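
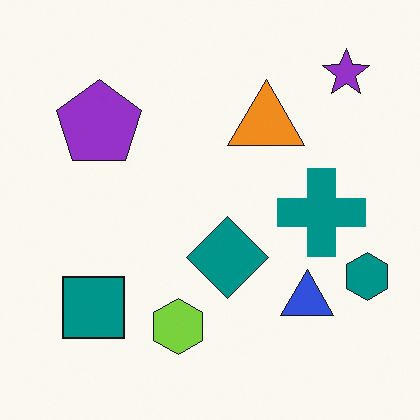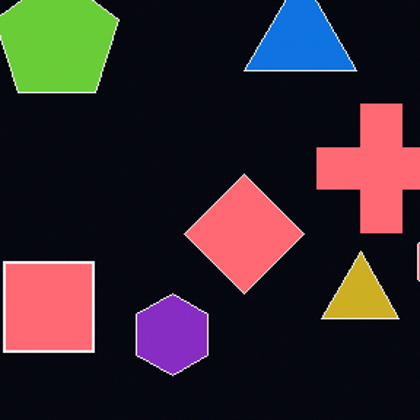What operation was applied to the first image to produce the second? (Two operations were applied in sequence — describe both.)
The transformation is: color-inverted (negative), then cropped to a modestly smaller region and rescaled.

The light background has become dark and every shape's color is its complement — a photographic negative. The visible shapes are larger and the field of view is narrower; shapes near the original edges may be partly or wholly outside the frame — a crop-and-rescale.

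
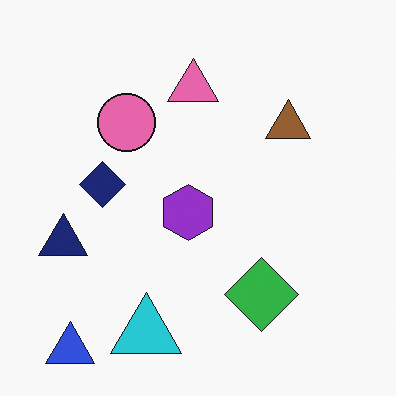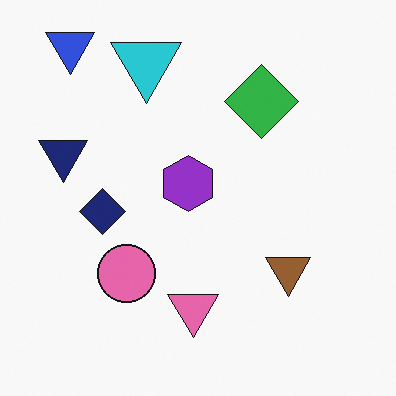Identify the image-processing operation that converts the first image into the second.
The transformation is: flipped vertically (top ↔ bottom).

The blue triangle is in the bottom-left of the first image and the top-left of the second — shapes on opposite sides of the horizontal midline have swapped in a mirror flip.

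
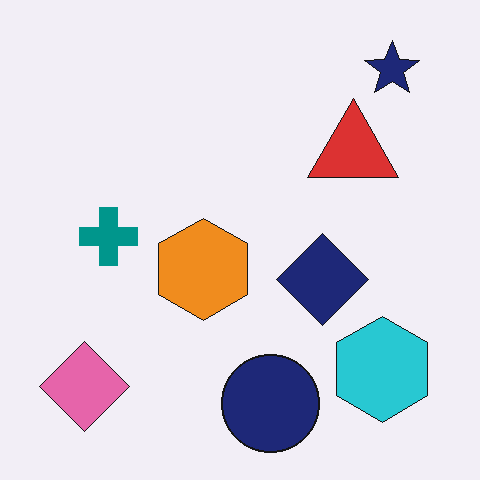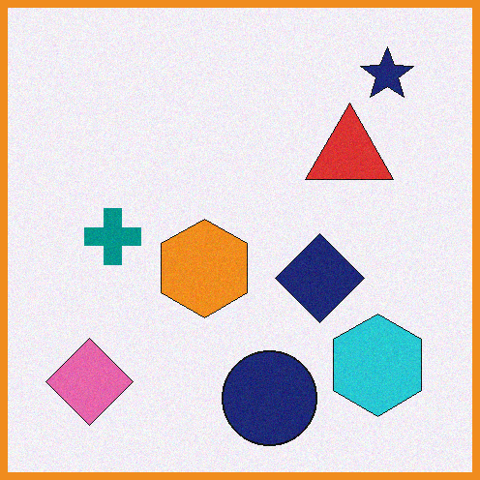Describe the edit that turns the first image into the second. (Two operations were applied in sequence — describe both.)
It was degraded with subtle gaussian noise, then framed with a orange border.

Random speckle covers the whole image, including the flat background. A solid orange frame runs around the edge of the second image, with the content slightly shrunk inside it.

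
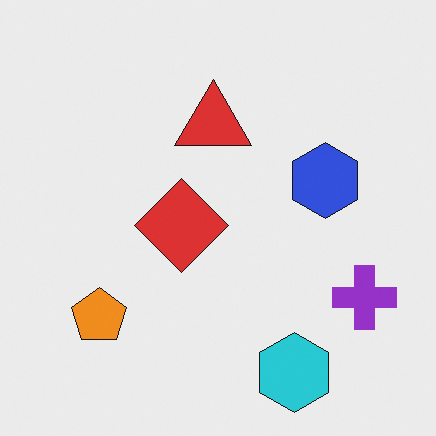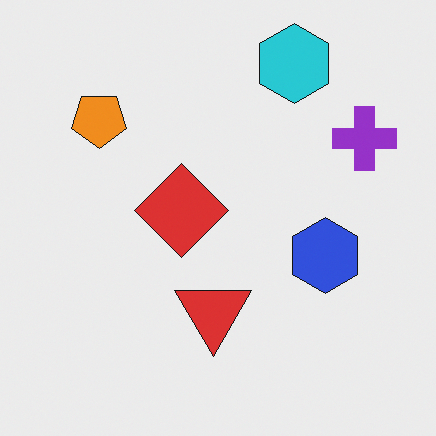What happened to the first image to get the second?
The image was flipped vertically (top ↔ bottom).

The cyan hexagon is in the bottom-right of the first image and the top-right of the second — shapes on opposite sides of the horizontal midline have swapped in a mirror flip.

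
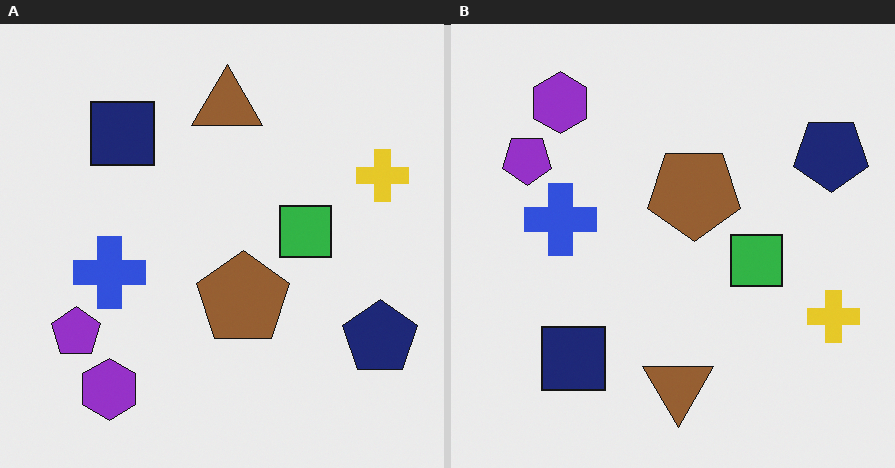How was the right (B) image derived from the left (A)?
It was flipped vertically (top ↔ bottom).

The purple hexagon is in the bottom-left of the left (A) image and the top-left of the right (B) — shapes on opposite sides of the horizontal midline have swapped in a mirror flip.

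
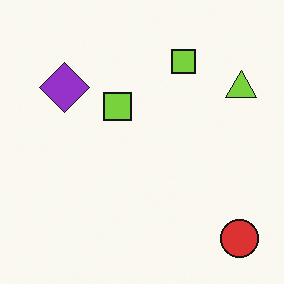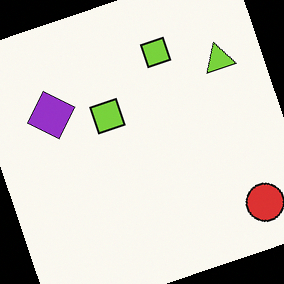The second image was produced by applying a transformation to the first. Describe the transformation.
This is the original image rotated counter-clockwise by a clearly visible amount.

Every shape is tilted by the same angle and the image corners show triangular fill wedges — a whole-image rotation by a non-right angle.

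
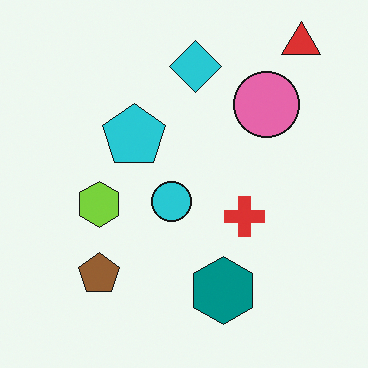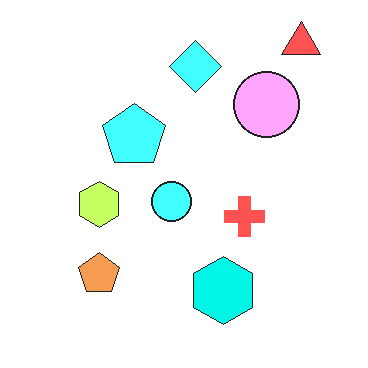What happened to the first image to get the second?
Noticeably brightened.

Every pixel — background and shapes alike — is uniformly brightened.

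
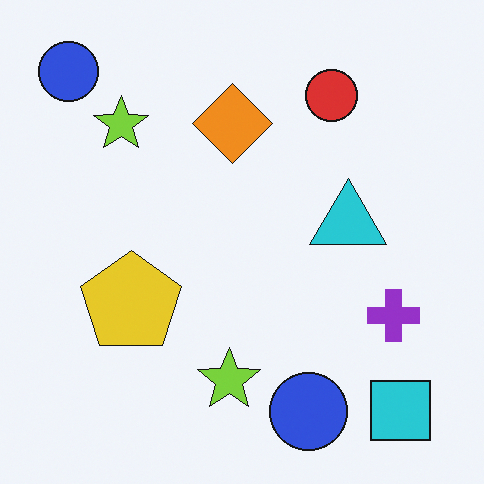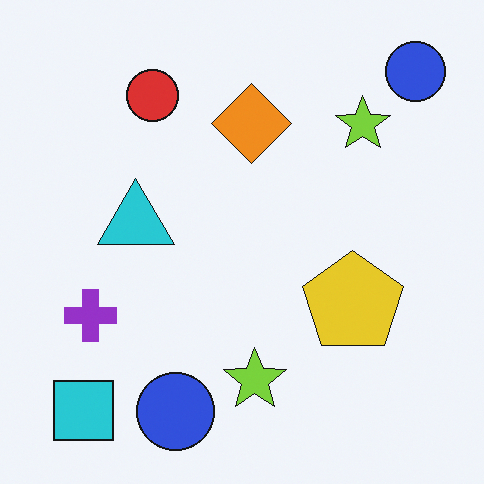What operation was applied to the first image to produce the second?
The second image is the first flipped horizontally (left ↔ right).

The cyan square is in the bottom-right of the first image and the bottom-left of the second — shapes on opposite sides of the vertical midline have swapped in a mirror flip.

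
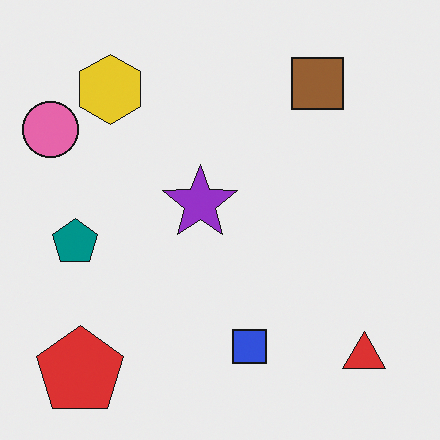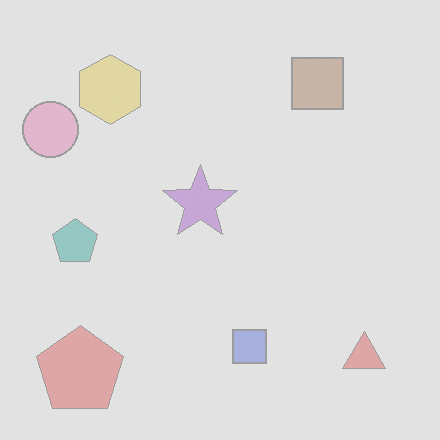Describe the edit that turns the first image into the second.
The image was washed out (contrast reduced).

Tones are pushed toward mid-grey across the whole image — a global contrast change.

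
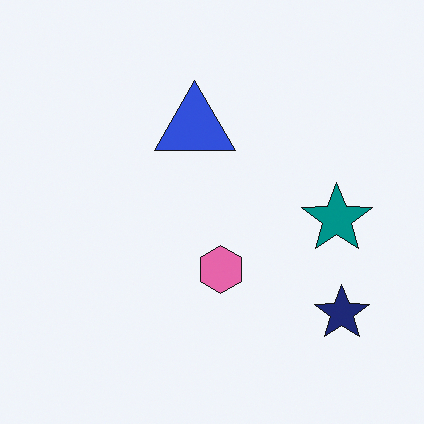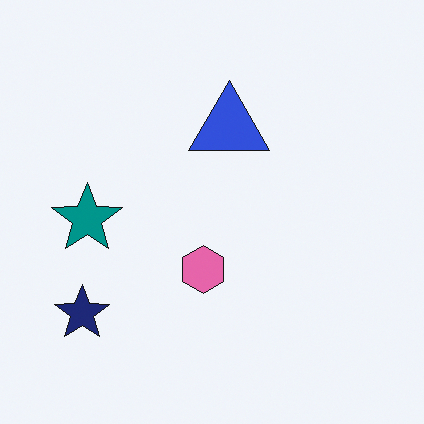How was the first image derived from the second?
This is the original image flipped horizontally (left ↔ right).

The navy star is in the bottom-left of the second image and the bottom-right of the first — shapes on opposite sides of the vertical midline have swapped in a mirror flip.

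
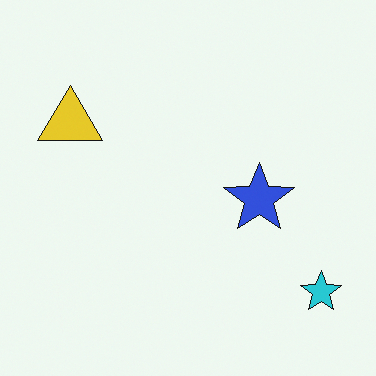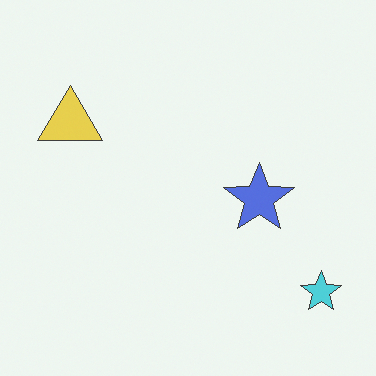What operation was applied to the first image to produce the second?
The image was given slightly reduced contrast.

Tones are pushed toward mid-grey across the whole image — a global contrast change.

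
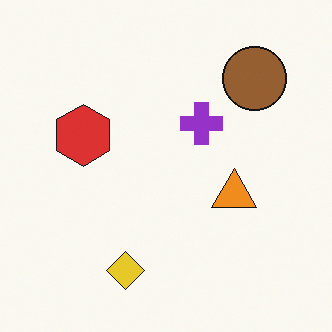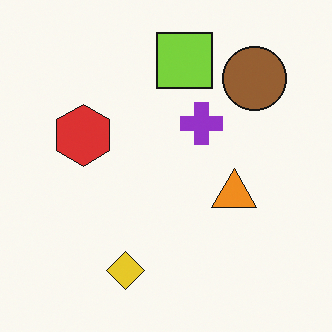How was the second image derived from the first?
The second image is the first overlaid with an additional lime square.

A lime square appears in the second image that is absent from the first.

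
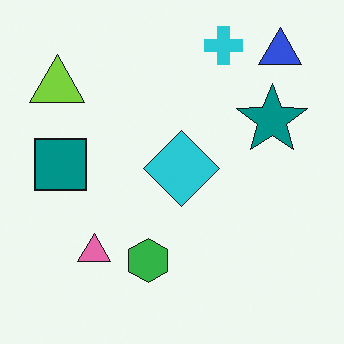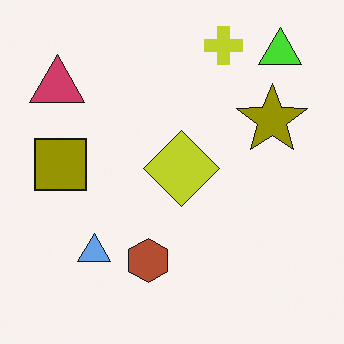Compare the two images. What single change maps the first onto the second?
This is the original image hue-shifted by a large amount.

Every shape's color has rotated by the same amount around the hue wheel — a uniform hue shift.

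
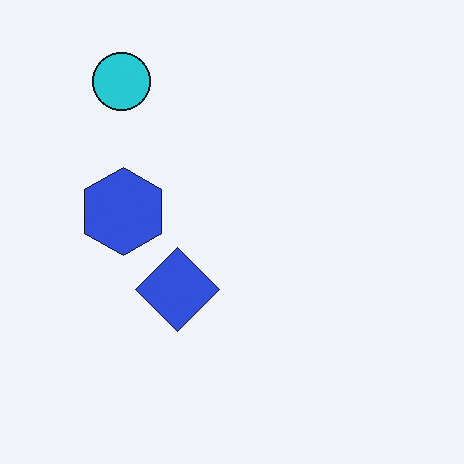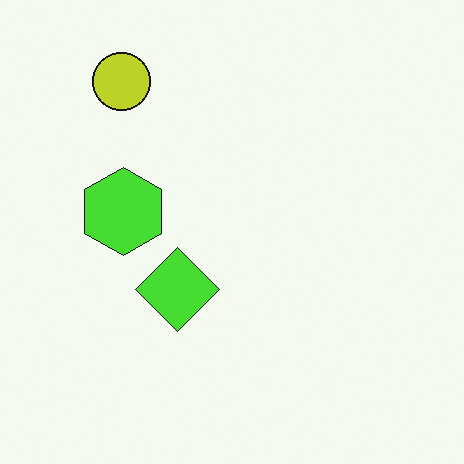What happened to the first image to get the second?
The transformation is: hue-shifted through roughly half the color wheel.

Every shape's color has rotated by the same amount around the hue wheel — a uniform hue shift.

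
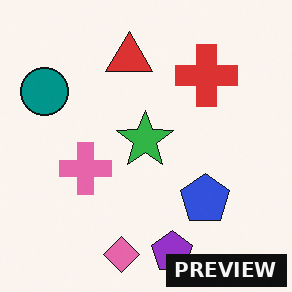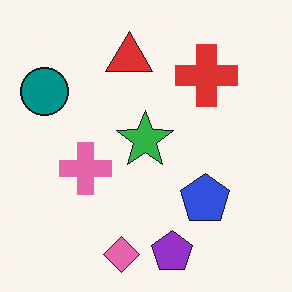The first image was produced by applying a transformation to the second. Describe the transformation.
It was watermarked with the text "PREVIEW" in the lower-right corner.

A dark label reading "PREVIEW" appears in the lower-right corner.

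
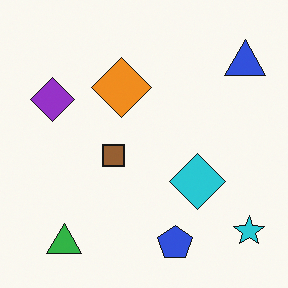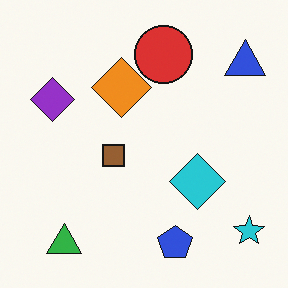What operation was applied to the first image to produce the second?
It was overlaid with an additional red circle.

A red circle appears in the second image that is absent from the first.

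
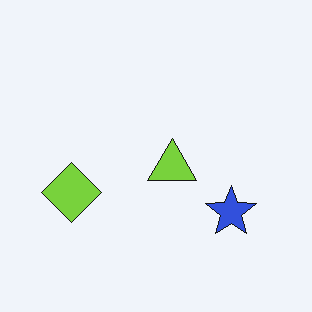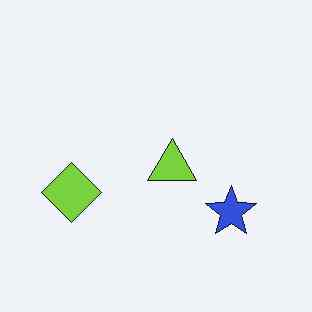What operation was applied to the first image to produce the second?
The second image is the first JPEG-compressed with visible artifacts.

Blocky 8×8 compression artifacts appear around shape edges and the flat background shows ringing — characteristic JPEG degradation.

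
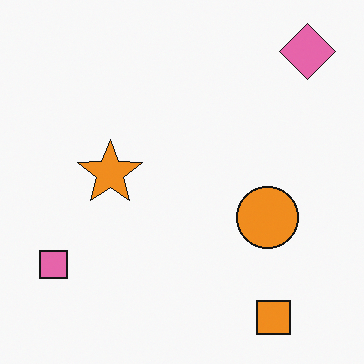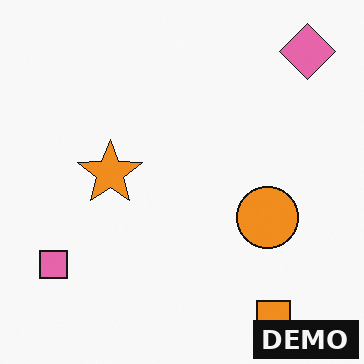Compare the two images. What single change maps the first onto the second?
This is the original image watermarked with the text "DEMO" in the lower-right corner.

A dark label reading "DEMO" appears in the lower-right corner.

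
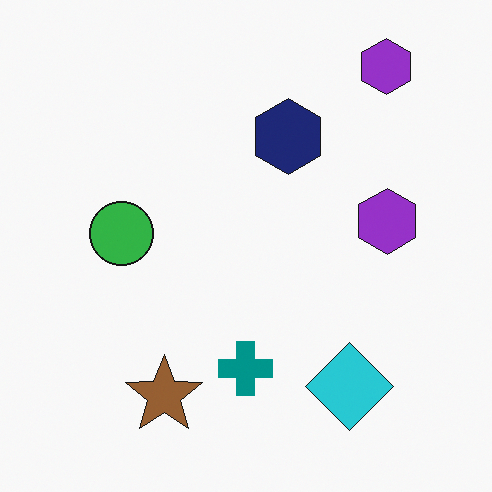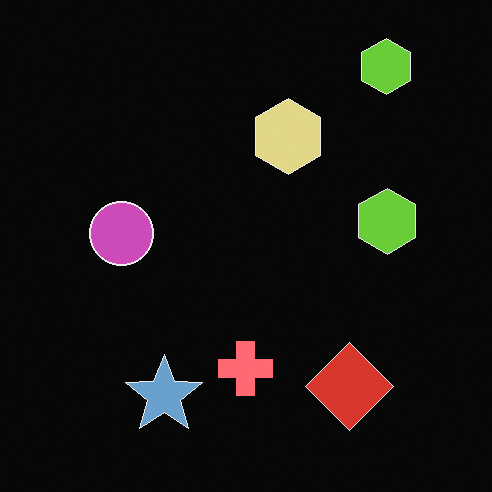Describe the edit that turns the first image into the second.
The transformation is: color-inverted (negative).

The light background has become dark and every shape's color is its complement — a photographic negative.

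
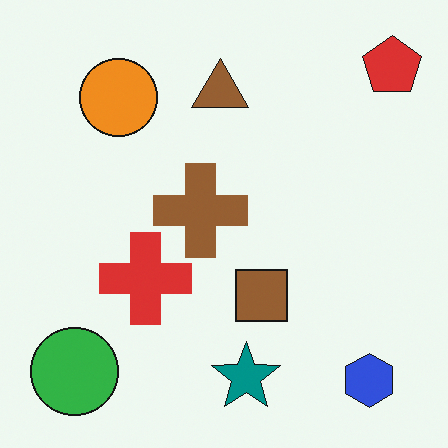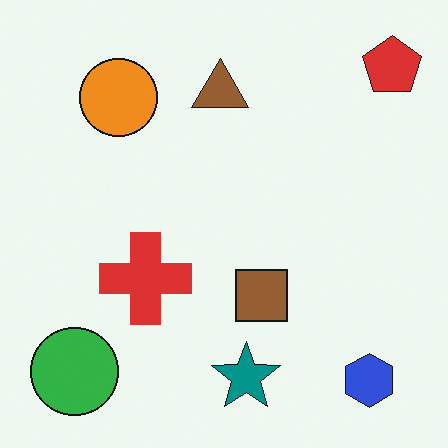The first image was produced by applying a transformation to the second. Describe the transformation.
It was overlaid with an additional brown cross.

A brown cross appears in the first image that is absent from the second.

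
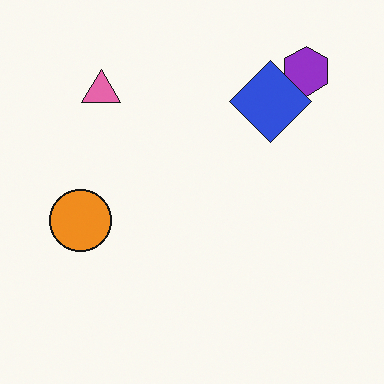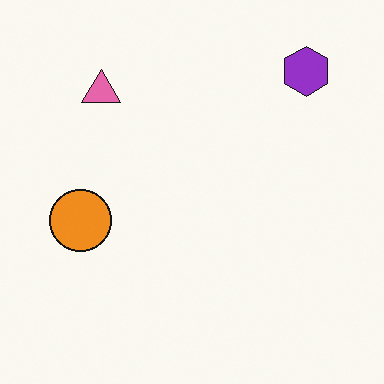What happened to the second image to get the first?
Overlaid with an additional blue diamond.

A blue diamond appears in the first image that is absent from the second.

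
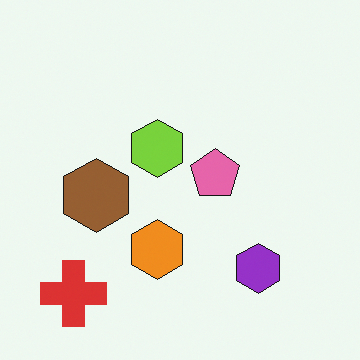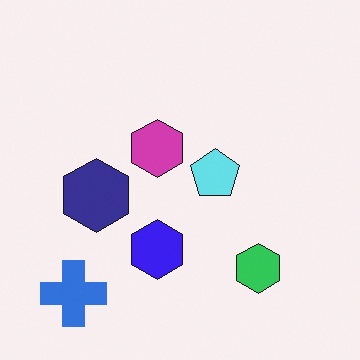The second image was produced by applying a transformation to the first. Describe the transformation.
The transformation is: hue-shifted by a large amount.

Every shape's color has rotated by the same amount around the hue wheel — a uniform hue shift.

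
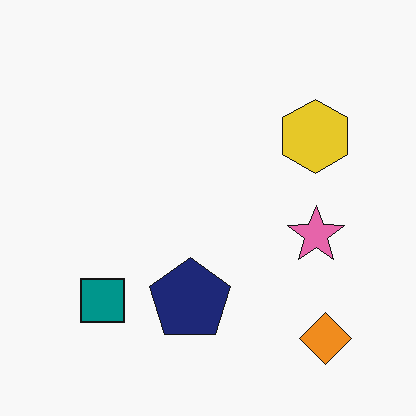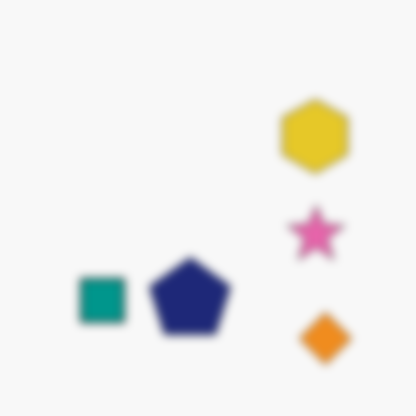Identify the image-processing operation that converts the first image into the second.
Noticeably gaussian-blurred.

Shape edges and outlines are uniformly softened across the whole image.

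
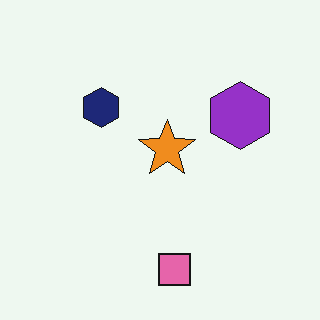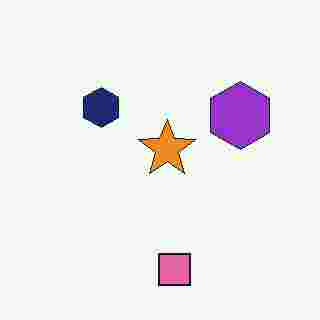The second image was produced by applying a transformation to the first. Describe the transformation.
The second image is the first heavily JPEG-compressed with obvious blocking artifacts.

Blocky 8×8 compression artifacts appear around shape edges and the flat background shows ringing — characteristic JPEG degradation.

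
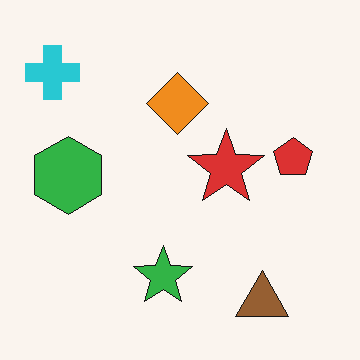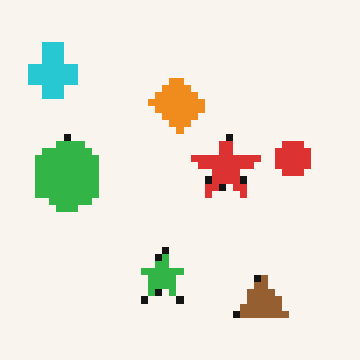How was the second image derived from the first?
The transformation is: pixelated into visible square blocks.

Shapes are reduced to large square blocks; fine edges and outlines are lost — a downscale-then-upscale (mosaic) effect.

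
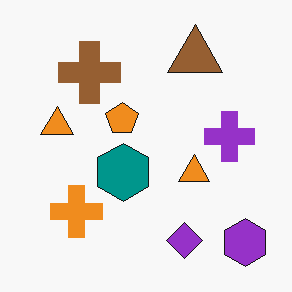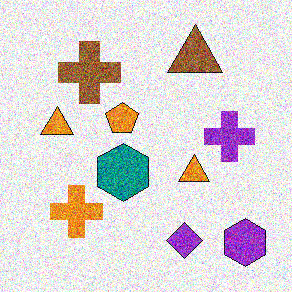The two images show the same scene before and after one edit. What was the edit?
This is the original image degraded with heavy additive noise.

Random speckle covers the whole image, including the flat background.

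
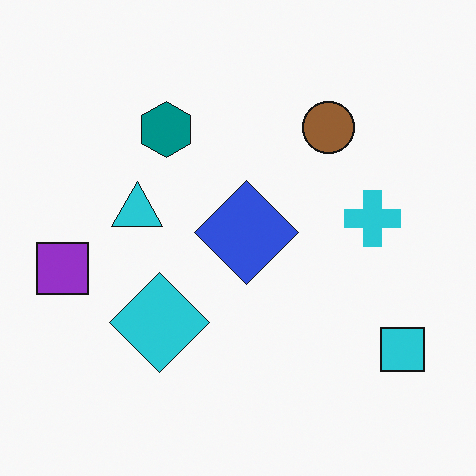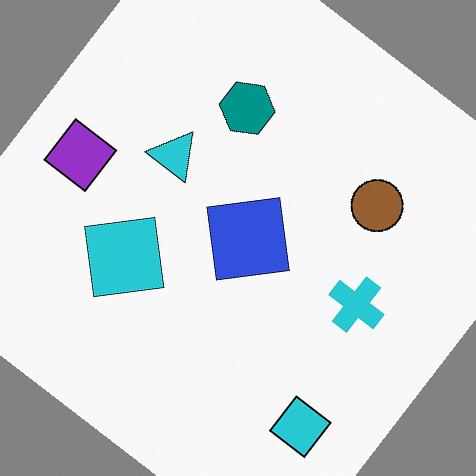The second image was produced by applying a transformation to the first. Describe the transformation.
Rotated clockwise by a large amount — several tens of degrees.

Every shape is tilted by the same angle and the image corners show triangular fill wedges — a whole-image rotation by a non-right angle.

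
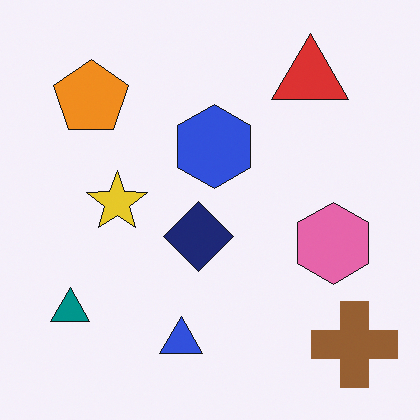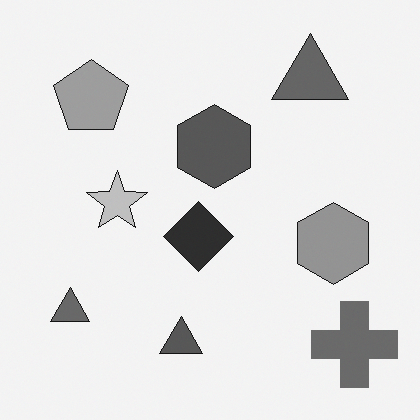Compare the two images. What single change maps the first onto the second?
Converted to grayscale.

All color is removed — every shape is now a shade of grey.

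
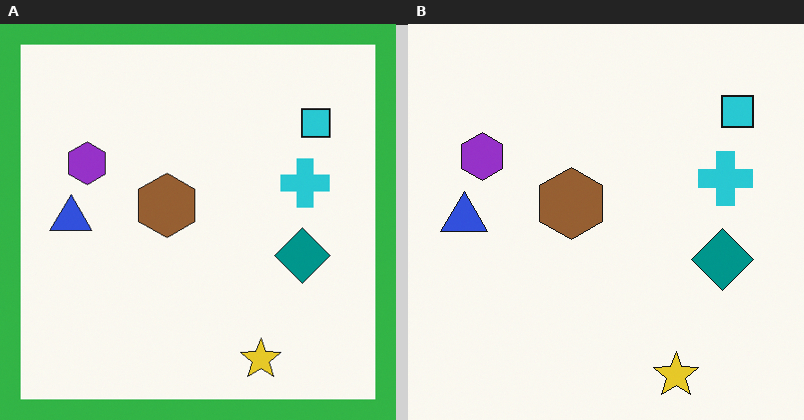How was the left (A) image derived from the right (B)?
It was framed with a green border.

A solid green frame runs around the edge of the left (A) image, with the content slightly shrunk inside it.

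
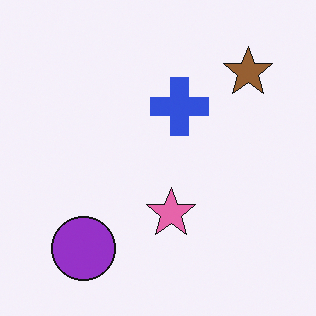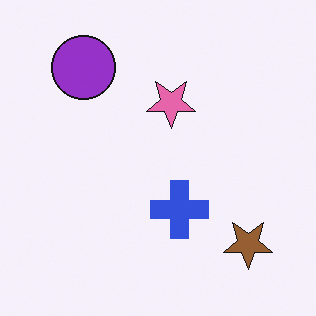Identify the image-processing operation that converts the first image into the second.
Flipped vertically (top ↔ bottom).

The purple circle is in the bottom-left of the first image and the top-left of the second — shapes on opposite sides of the horizontal midline have swapped in a mirror flip.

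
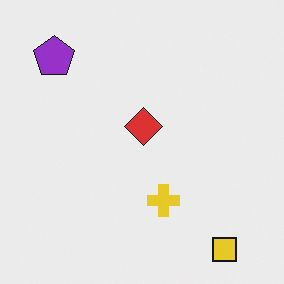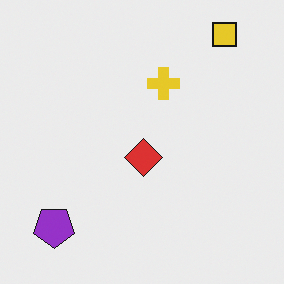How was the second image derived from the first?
Flipped vertically (top ↔ bottom).

The yellow square is in the bottom-right of the first image and the top-right of the second — shapes on opposite sides of the horizontal midline have swapped in a mirror flip.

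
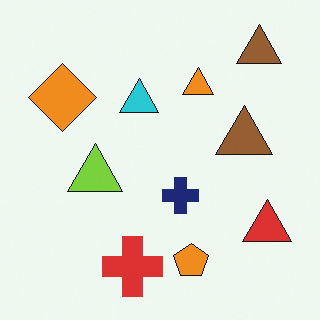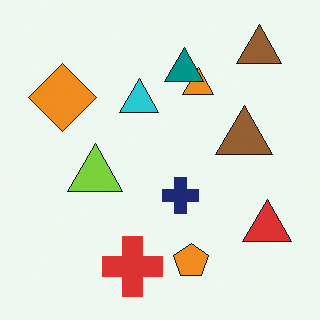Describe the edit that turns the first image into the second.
The transformation is: overlaid with an additional teal triangle.

A teal triangle appears in the second image that is absent from the first.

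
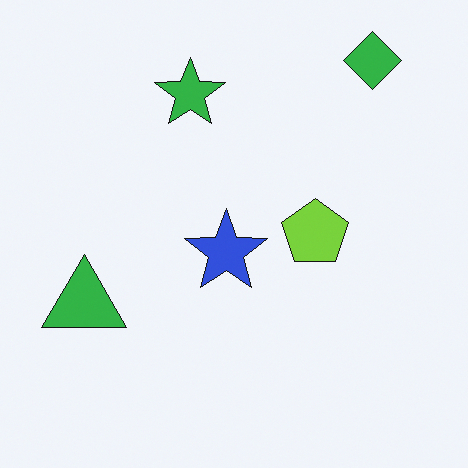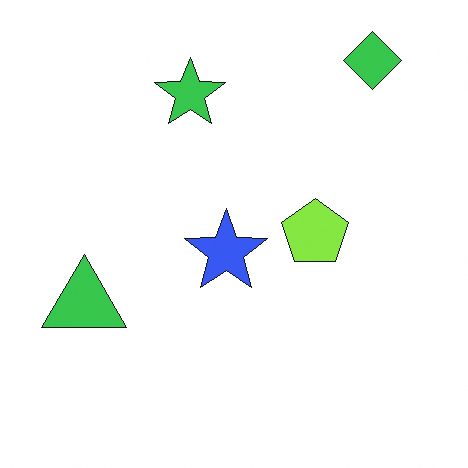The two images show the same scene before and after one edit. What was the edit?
It was slightly brightened.

Every pixel — background and shapes alike — is uniformly brightened.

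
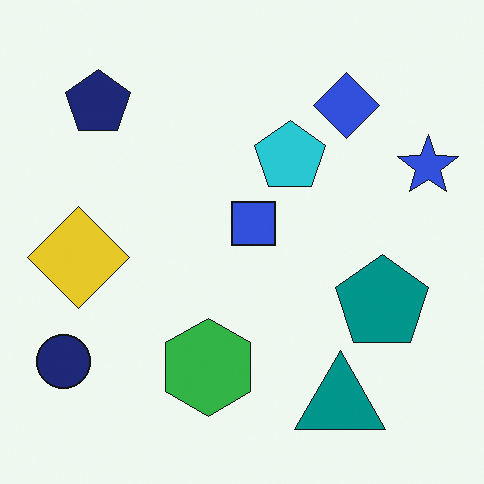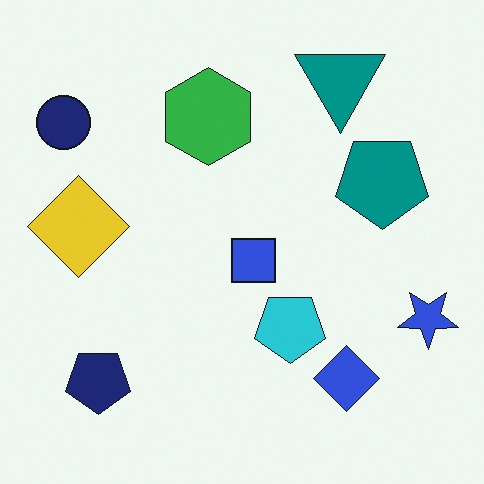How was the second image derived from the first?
The second image is the first flipped vertically (top ↔ bottom).

The teal triangle is in the bottom-right of the first image and the top-right of the second — shapes on opposite sides of the horizontal midline have swapped in a mirror flip.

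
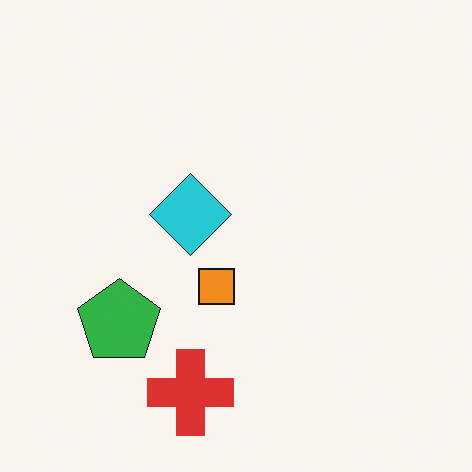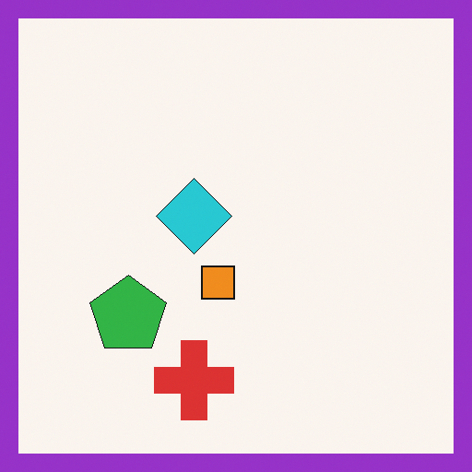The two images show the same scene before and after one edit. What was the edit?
The second image is the first framed with a purple border.

A solid purple frame runs around the edge of the second image, with the content slightly shrunk inside it.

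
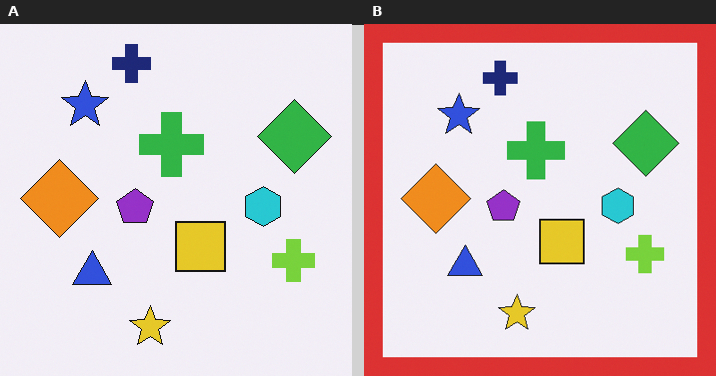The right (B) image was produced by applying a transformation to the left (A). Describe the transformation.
The image was framed with a red border.

A solid red frame runs around the edge of the right (B) image, with the content slightly shrunk inside it.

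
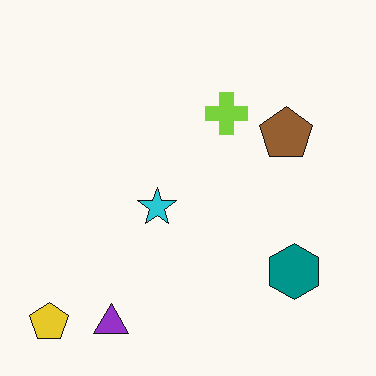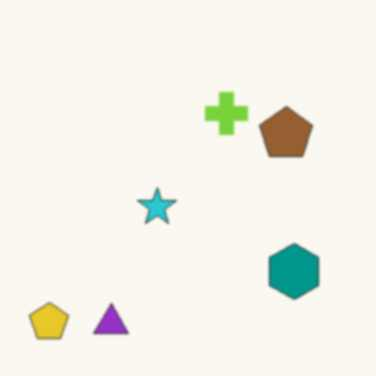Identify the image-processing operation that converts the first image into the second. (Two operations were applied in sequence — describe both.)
Given a subtle gaussian blur, then given moderate JPEG compression.

Shape edges and outlines are uniformly softened across the whole image. Blocky 8×8 compression artifacts appear around shape edges and the flat background shows ringing — characteristic JPEG degradation.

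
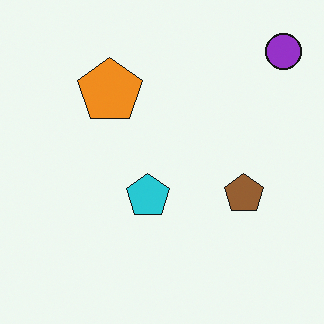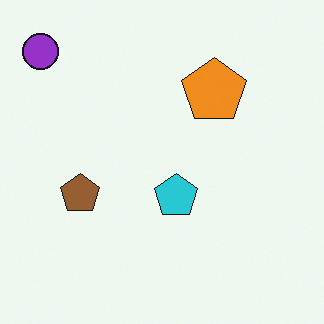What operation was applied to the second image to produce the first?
The transformation is: flipped horizontally (left ↔ right).

The purple circle is in the top-left of the second image and the top-right of the first — shapes on opposite sides of the vertical midline have swapped in a mirror flip.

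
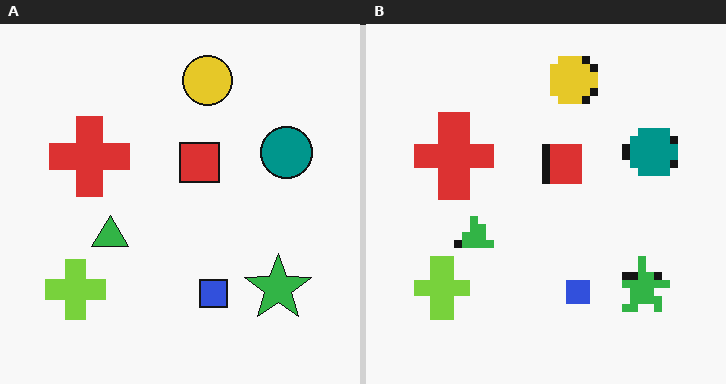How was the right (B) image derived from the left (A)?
The transformation is: moderately pixelated.

Shapes are reduced to large square blocks; fine edges and outlines are lost — a downscale-then-upscale (mosaic) effect.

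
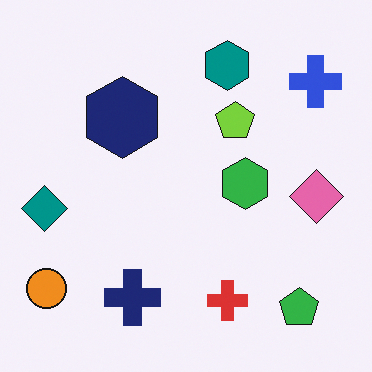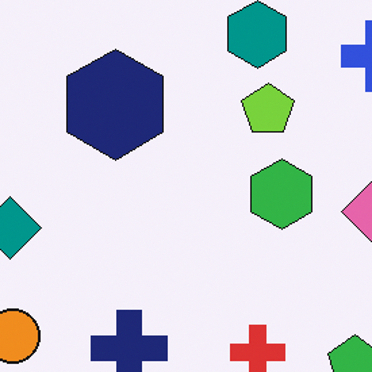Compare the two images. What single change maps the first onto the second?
The image was cropped slightly and scaled back up.

The visible shapes are larger and the field of view is narrower; shapes near the original edges may be partly or wholly outside the frame — a crop-and-rescale.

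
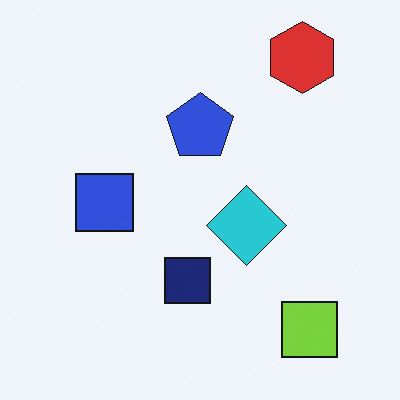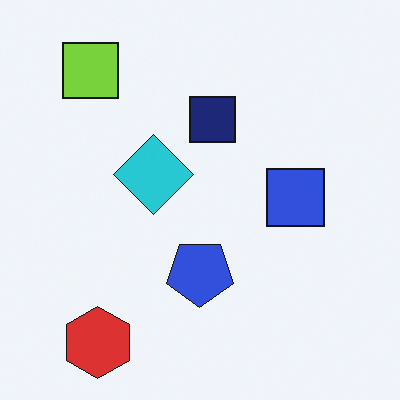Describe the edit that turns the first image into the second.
The second image is the first rotated 180°.

The red hexagon sits in the top-right of the first image and the bottom-left of the second — consistent with a whole-image 180° rotation.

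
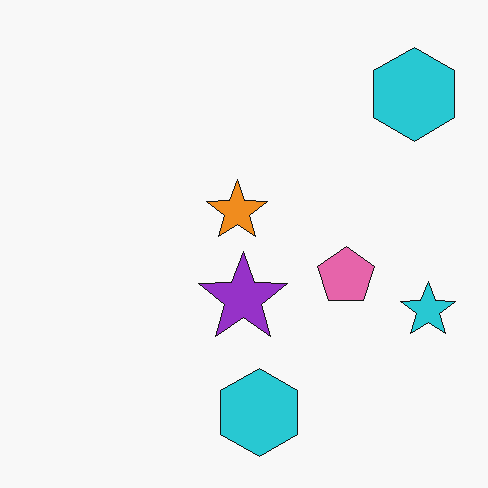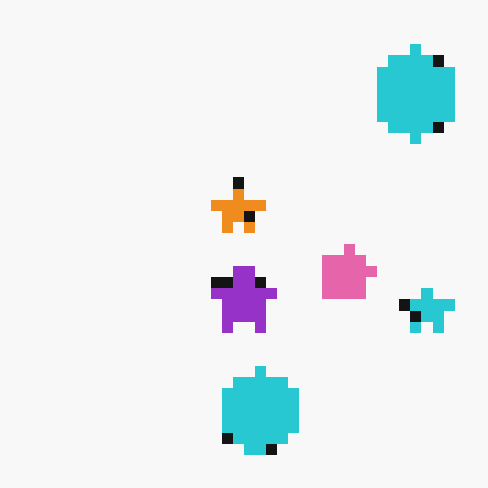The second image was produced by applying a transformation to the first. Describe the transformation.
The image was coarsely pixelated.

Shapes are reduced to large square blocks; fine edges and outlines are lost — a downscale-then-upscale (mosaic) effect.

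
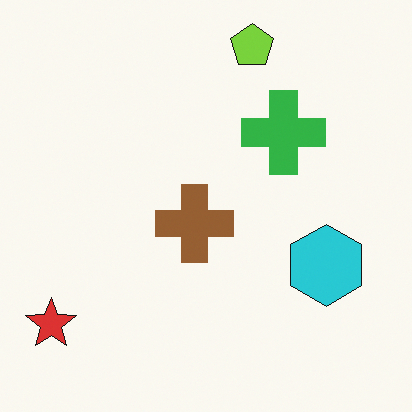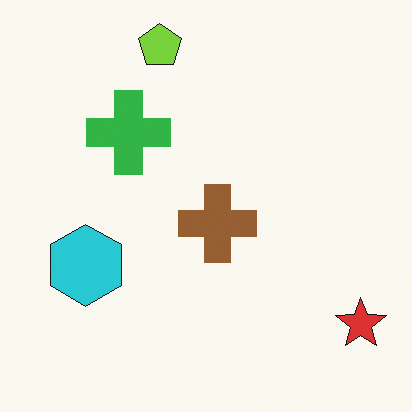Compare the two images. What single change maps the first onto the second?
The image was flipped horizontally (left ↔ right).

The red star is in the bottom-left of the first image and the bottom-right of the second — shapes on opposite sides of the vertical midline have swapped in a mirror flip.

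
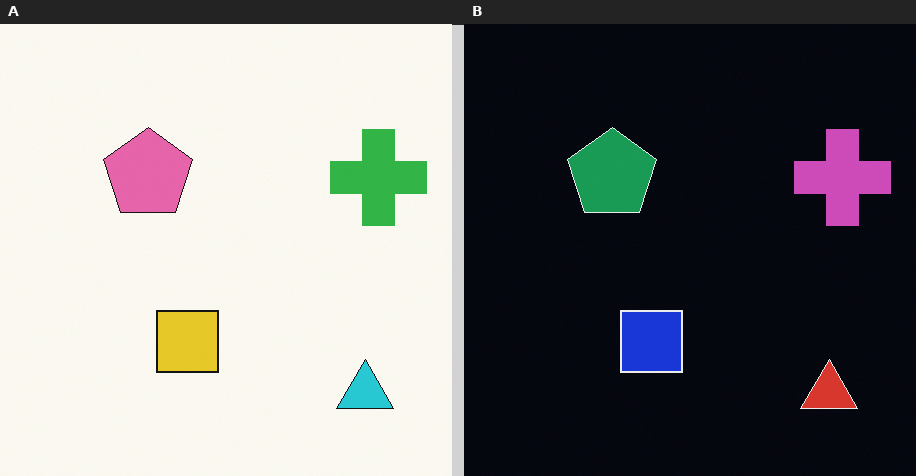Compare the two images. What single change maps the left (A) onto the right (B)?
The transformation is: color-inverted (negative).

The light background has become dark and every shape's color is its complement — a photographic negative.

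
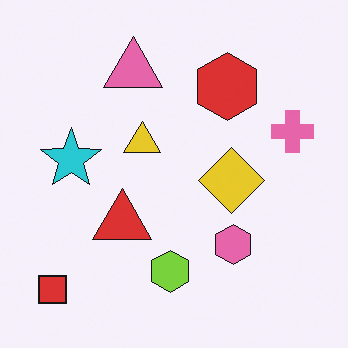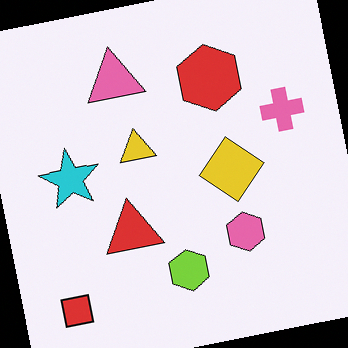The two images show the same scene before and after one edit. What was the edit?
This is the original image rotated counter-clockwise by a small amount.

Every shape is tilted by the same angle and the image corners show triangular fill wedges — a whole-image rotation by a non-right angle.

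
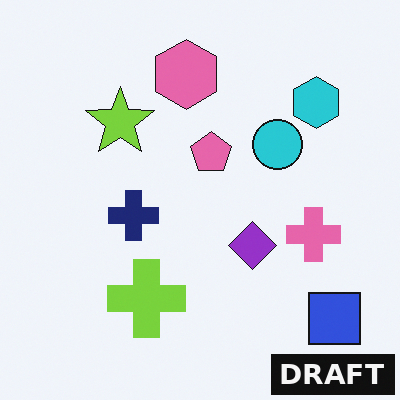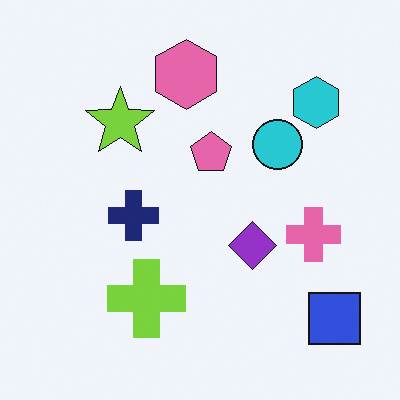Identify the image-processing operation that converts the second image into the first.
The transformation is: watermarked with the text "DRAFT" in the lower-right corner.

A dark label reading "DRAFT" appears in the lower-right corner.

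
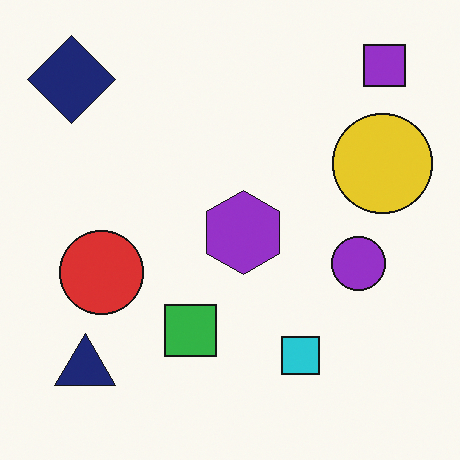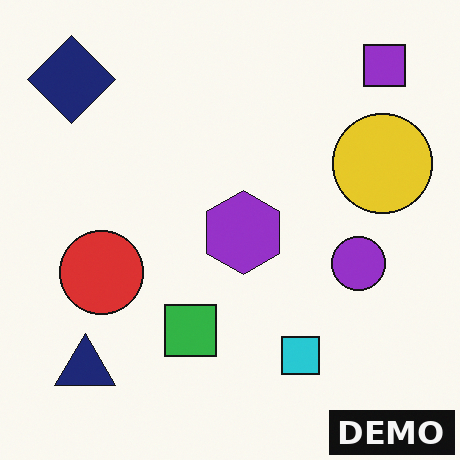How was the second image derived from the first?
The second image is the first watermarked with the text "DEMO" in the lower-right corner.

A dark label reading "DEMO" appears in the lower-right corner.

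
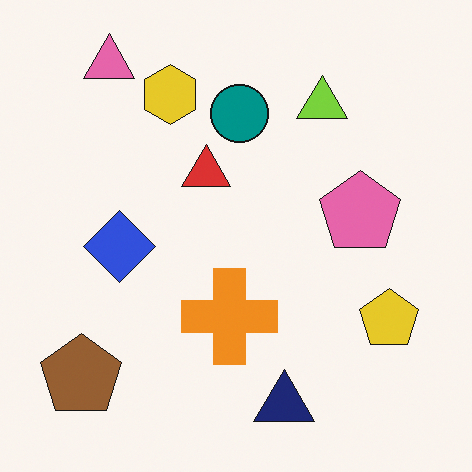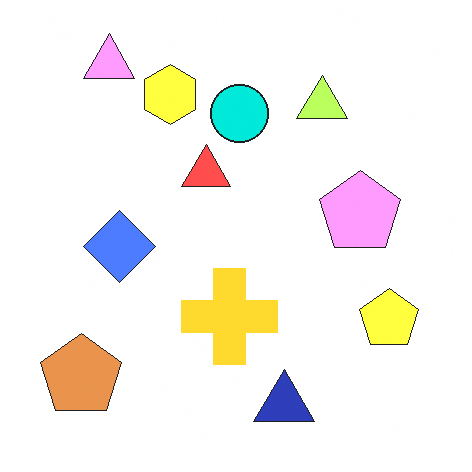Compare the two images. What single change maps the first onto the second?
The image was brightened a lot.

Every pixel — background and shapes alike — is uniformly brightened.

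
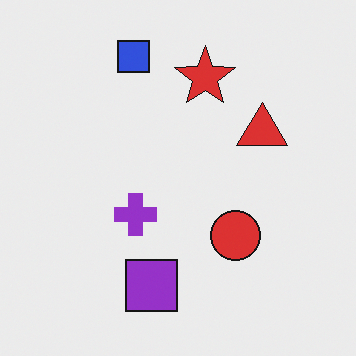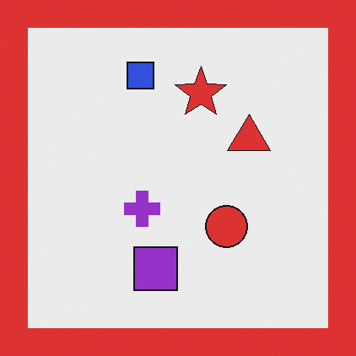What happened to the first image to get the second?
The image was framed with a red border.

A solid red frame runs around the edge of the second image, with the content slightly shrunk inside it.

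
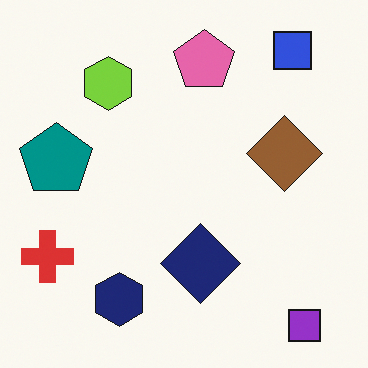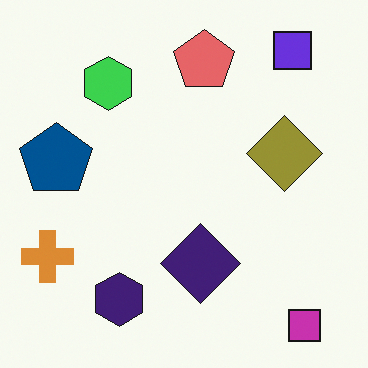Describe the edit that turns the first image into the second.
Hue-shifted by a small amount.

Every shape's color has rotated by the same amount around the hue wheel — a uniform hue shift.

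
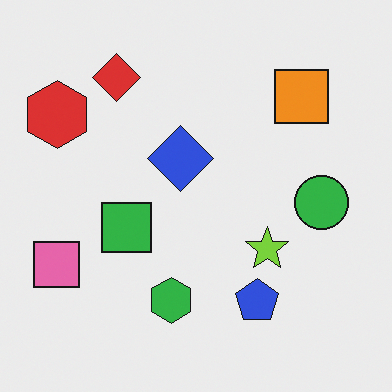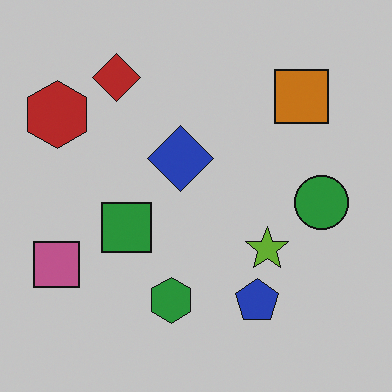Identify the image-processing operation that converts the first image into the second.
It was slightly darkened.

Every pixel — background and shapes alike — is uniformly darkened.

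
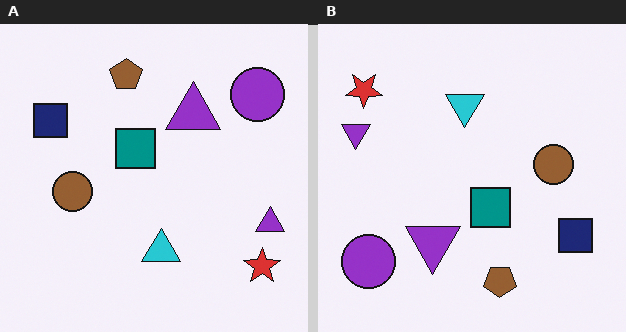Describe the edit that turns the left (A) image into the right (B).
It was rotated 180°.

The red star sits in the bottom-right of the left (A) image and the top-left of the right (B) — consistent with a whole-image 180° rotation.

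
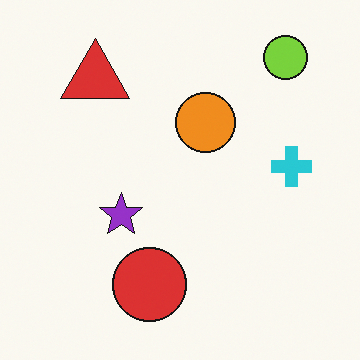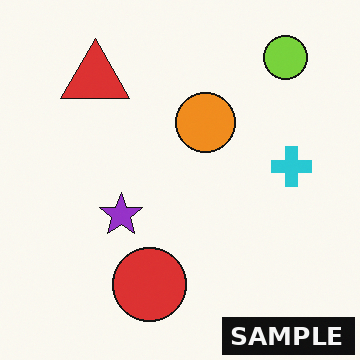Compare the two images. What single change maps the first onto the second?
This is the original image watermarked with the text "SAMPLE" in the lower-right corner.

A dark label reading "SAMPLE" appears in the lower-right corner.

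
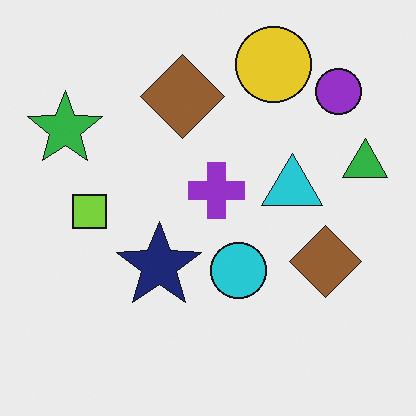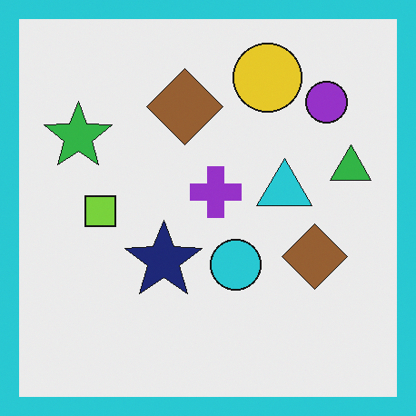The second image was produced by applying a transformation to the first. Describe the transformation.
The image was framed with a cyan border.

A solid cyan frame runs around the edge of the second image, with the content slightly shrunk inside it.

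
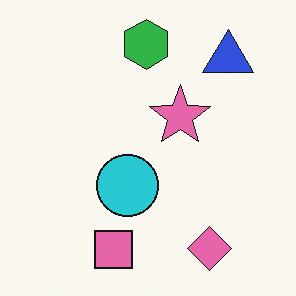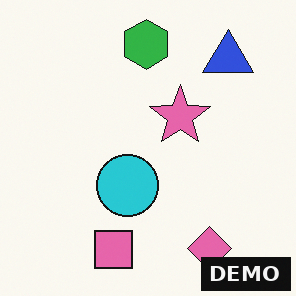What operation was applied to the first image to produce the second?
It was watermarked with the text "DEMO" in the lower-right corner.

A dark label reading "DEMO" appears in the lower-right corner.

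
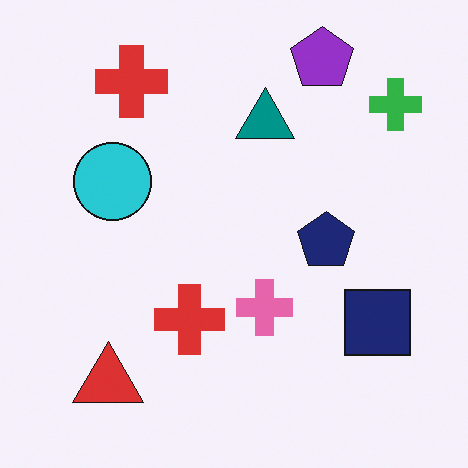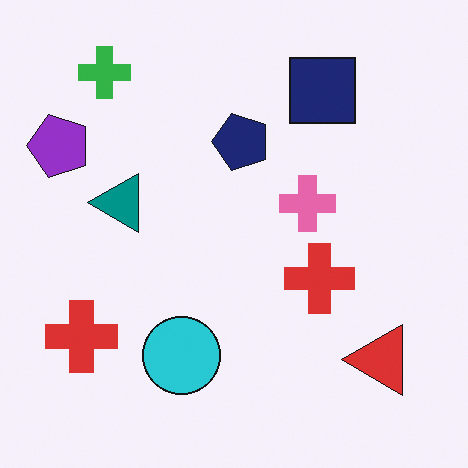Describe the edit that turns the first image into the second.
Rotated 90° counter-clockwise.

The green cross sits in the top-right of the first image and the top-left of the second — consistent with a whole-image 90° counter-clockwise rotation.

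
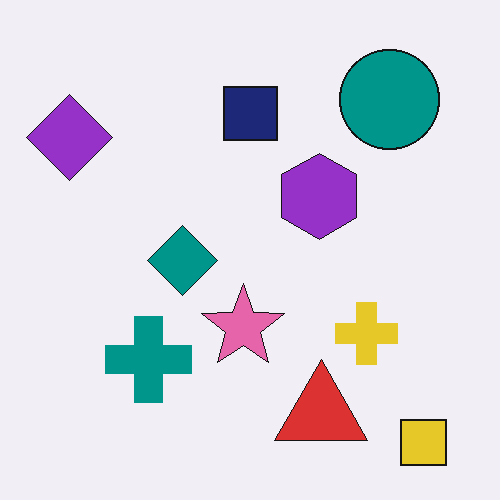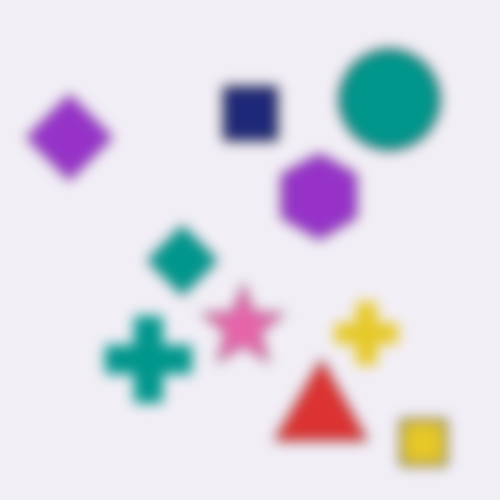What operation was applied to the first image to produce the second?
It was strongly gaussian-blurred.

Shape edges and outlines are uniformly softened across the whole image.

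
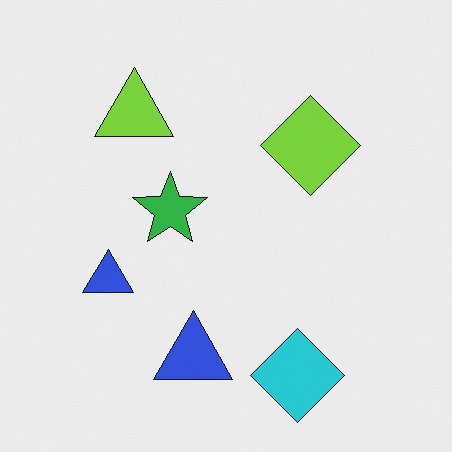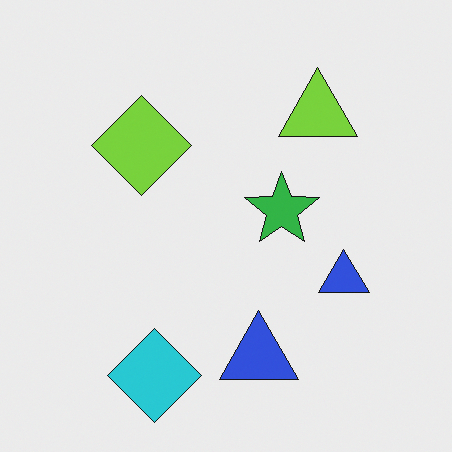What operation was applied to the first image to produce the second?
The transformation is: flipped horizontally (left ↔ right).

The lime triangle is in the top-left of the first image and the top-right of the second — shapes on opposite sides of the vertical midline have swapped in a mirror flip.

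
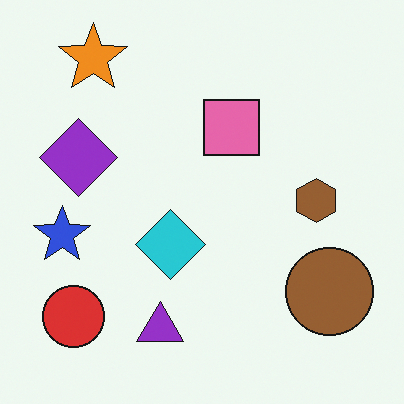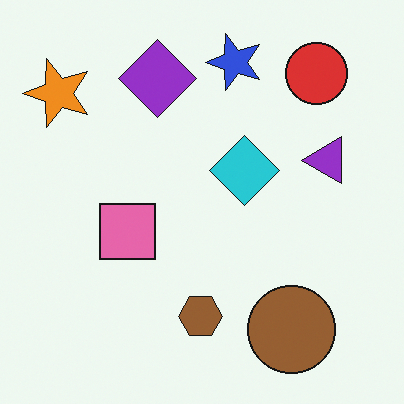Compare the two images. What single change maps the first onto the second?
The transformation is: transposed (reflected across the top-left ↔ bottom-right diagonal).

Shapes have swapped their row and column positions — what was in the top-right is now in the bottom-left — a diagonal reflection.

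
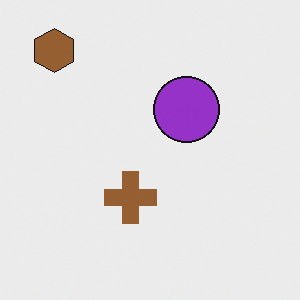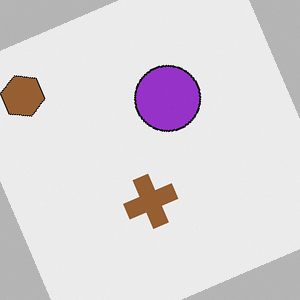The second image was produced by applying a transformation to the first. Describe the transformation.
The image was rotated counter-clockwise by a clearly visible amount.

Every shape is tilted by the same angle and the image corners show triangular fill wedges — a whole-image rotation by a non-right angle.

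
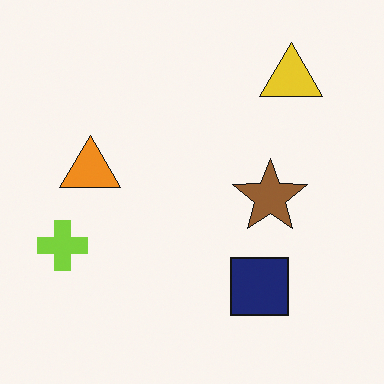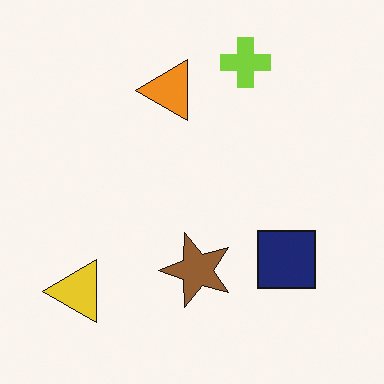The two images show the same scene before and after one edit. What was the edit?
The second image is the first transposed (reflected across the top-left ↔ bottom-right diagonal).

Shapes have swapped their row and column positions — what was in the top-right is now in the bottom-left — a diagonal reflection.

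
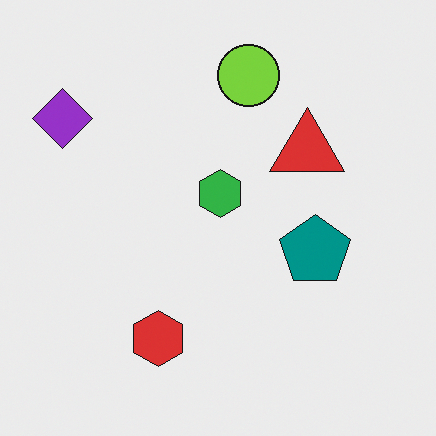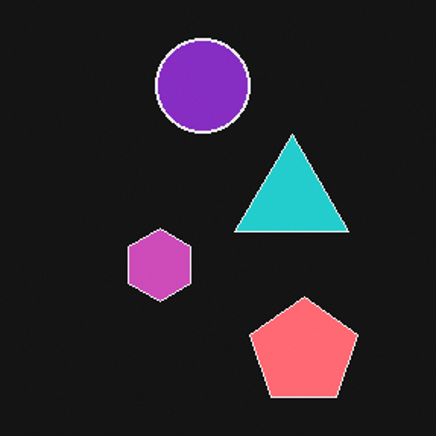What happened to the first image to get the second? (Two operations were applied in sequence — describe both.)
The image was cropped slightly and scaled back up, then color-inverted (negative).

The visible shapes are larger and the field of view is narrower; shapes near the original edges may be partly or wholly outside the frame — a crop-and-rescale. The light background has become dark and every shape's color is its complement — a photographic negative.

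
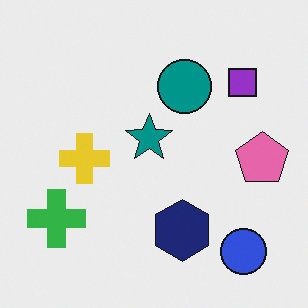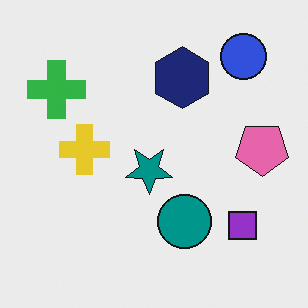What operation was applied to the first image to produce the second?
It was flipped vertically (top ↔ bottom).

The blue circle is in the bottom-right of the first image and the top-right of the second — shapes on opposite sides of the horizontal midline have swapped in a mirror flip.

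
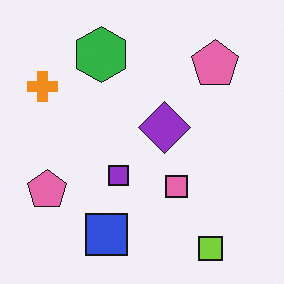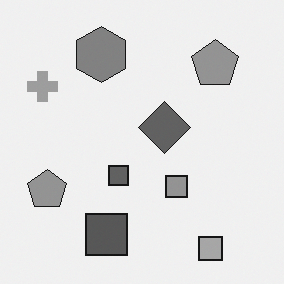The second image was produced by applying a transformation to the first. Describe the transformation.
The transformation is: converted to grayscale.

All color is removed — every shape is now a shade of grey.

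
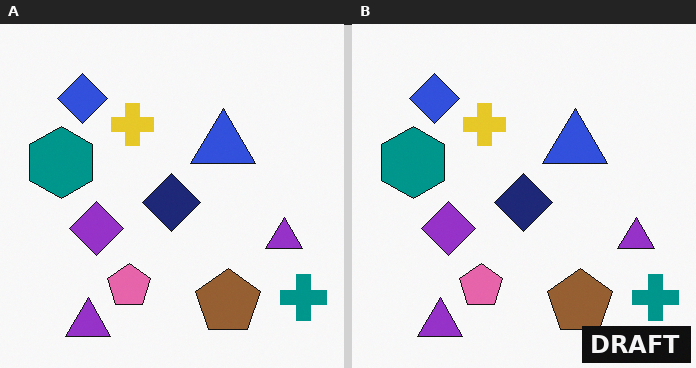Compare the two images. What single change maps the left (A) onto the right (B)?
Watermarked with the text "DRAFT" in the lower-right corner.

A dark label reading "DRAFT" appears in the lower-right corner.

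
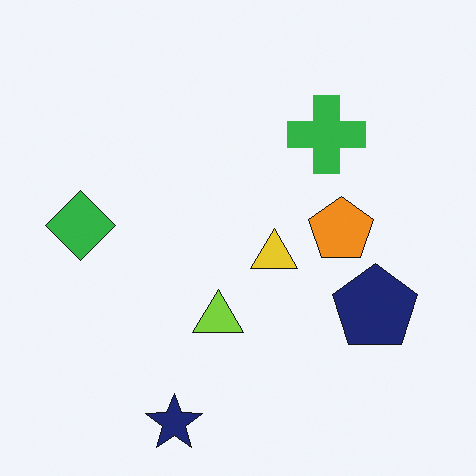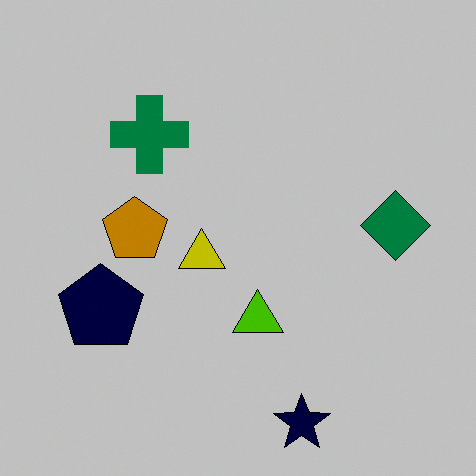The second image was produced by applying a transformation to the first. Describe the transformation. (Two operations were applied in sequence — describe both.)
This is the original image flipped horizontally (left ↔ right), then aggressively posterized.

The green diamond is in the left of the first image and the right of the second — shapes on opposite sides of the vertical midline have swapped in a mirror flip. Each flat color has snapped to a coarser quantized level — most visibly, the near-white background has dropped to a flat grey.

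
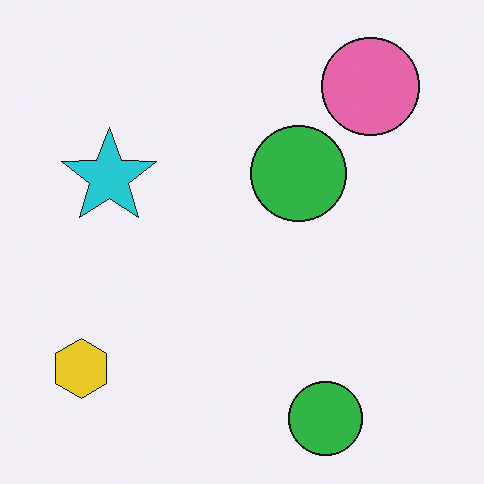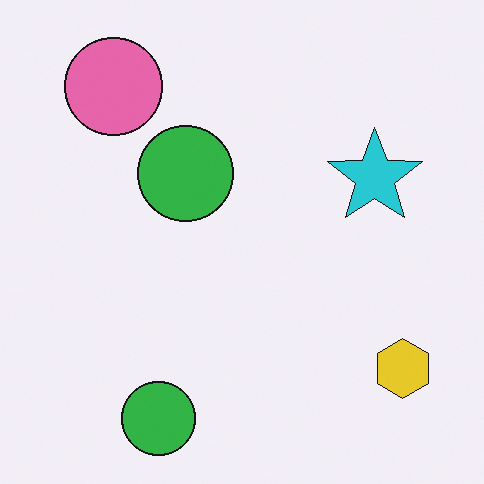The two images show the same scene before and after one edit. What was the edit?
The transformation is: flipped horizontally (left ↔ right).

The yellow hexagon is in the bottom-left of the first image and the bottom-right of the second — shapes on opposite sides of the vertical midline have swapped in a mirror flip.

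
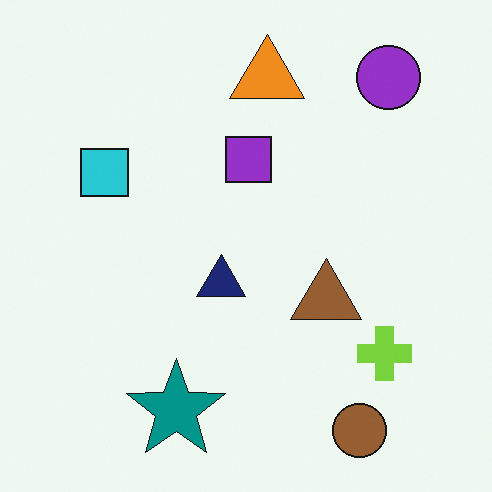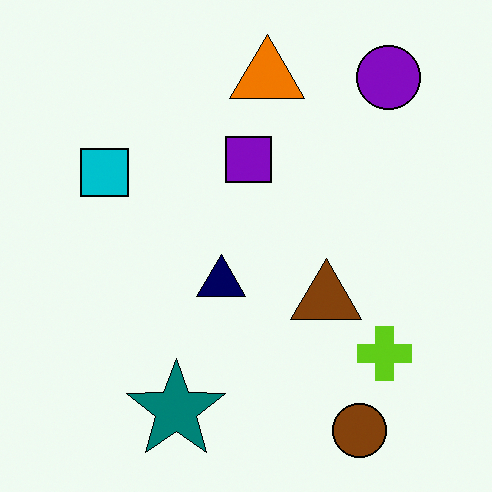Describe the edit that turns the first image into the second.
The transformation is: given slightly increased contrast.

Tones are pushed away from mid-grey across the whole image — a global contrast change.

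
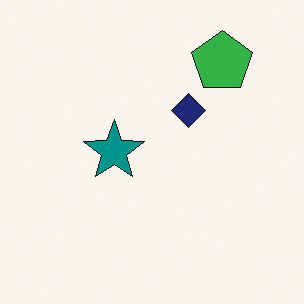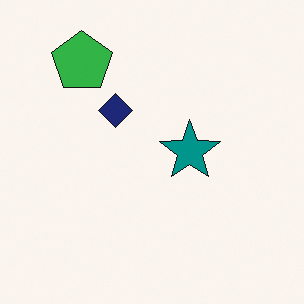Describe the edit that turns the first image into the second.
The image was flipped horizontally (left ↔ right).

The green pentagon is in the top-right of the first image and the top-left of the second — shapes on opposite sides of the vertical midline have swapped in a mirror flip.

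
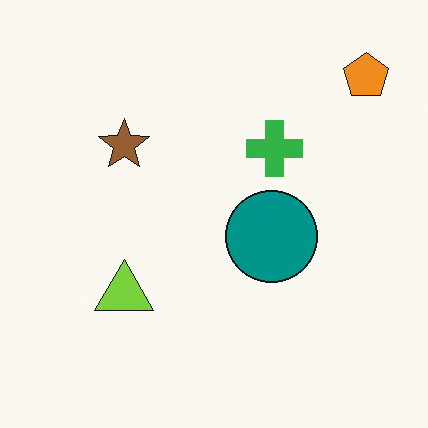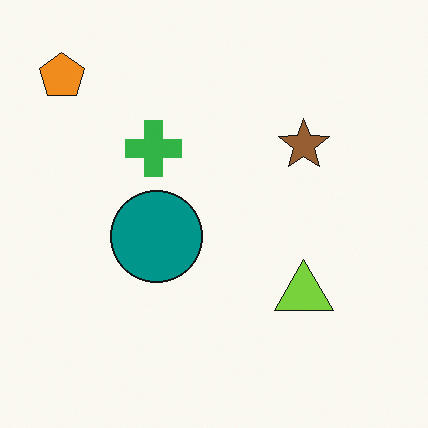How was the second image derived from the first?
The transformation is: flipped horizontally (left ↔ right).

The orange pentagon is in the top-right of the first image and the top-left of the second — shapes on opposite sides of the vertical midline have swapped in a mirror flip.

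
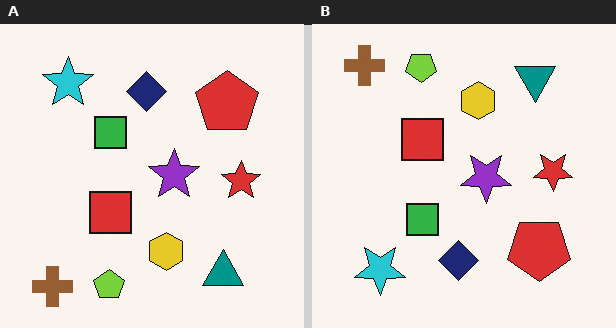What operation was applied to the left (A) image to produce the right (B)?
The right (B) image is the left (A) flipped vertically (top ↔ bottom).

The brown cross is in the bottom-left of the left (A) image and the top-left of the right (B) — shapes on opposite sides of the horizontal midline have swapped in a mirror flip.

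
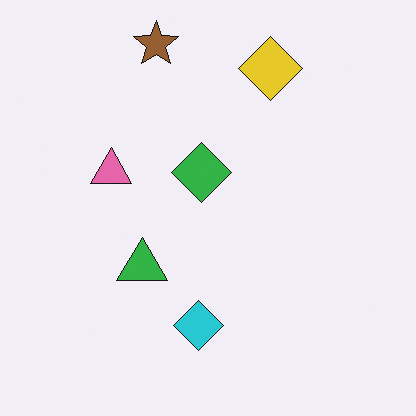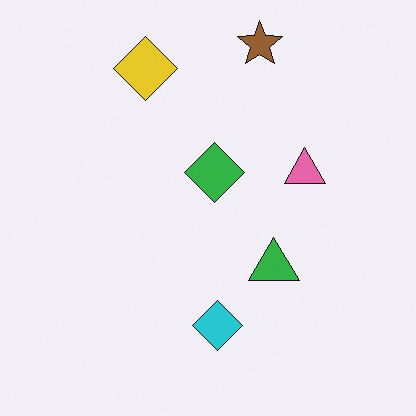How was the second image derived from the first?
The second image is the first flipped horizontally (left ↔ right).

The pink triangle is in the left of the first image and the right of the second — shapes on opposite sides of the vertical midline have swapped in a mirror flip.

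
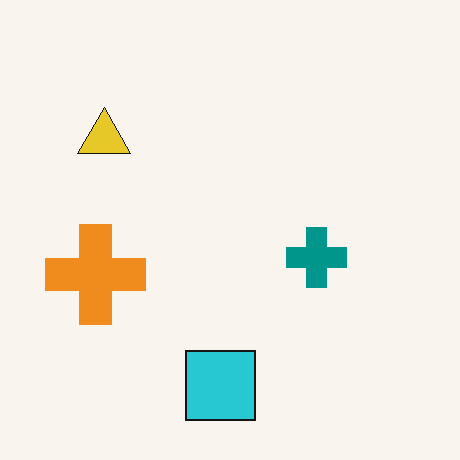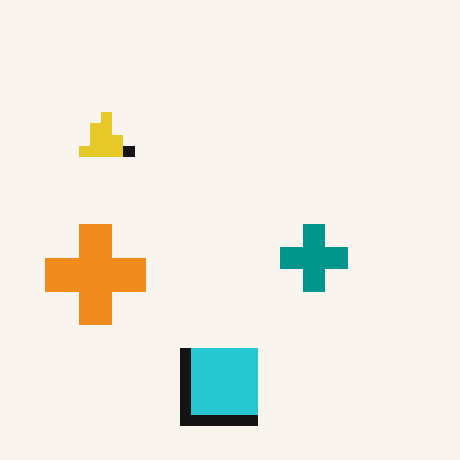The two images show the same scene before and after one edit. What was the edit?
The transformation is: heavily pixelated into large blocks.

Shapes are reduced to large square blocks; fine edges and outlines are lost — a downscale-then-upscale (mosaic) effect.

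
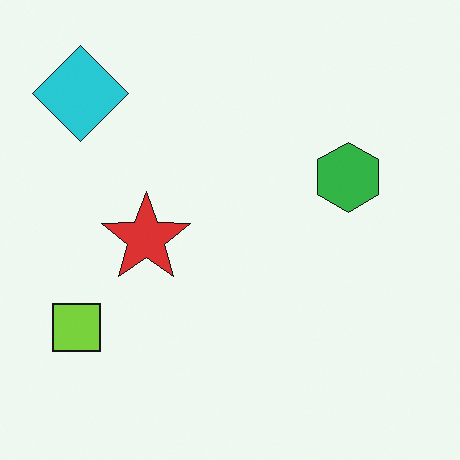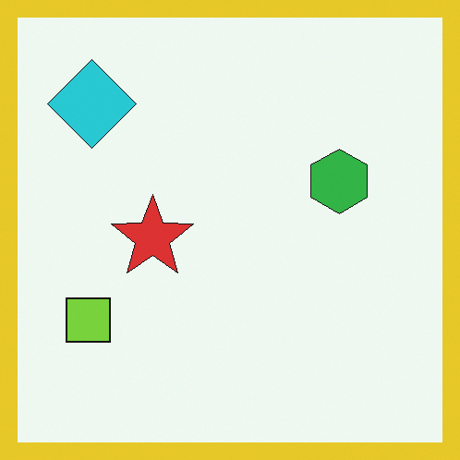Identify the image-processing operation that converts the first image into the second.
The second image is the first framed with a yellow border.

A solid yellow frame runs around the edge of the second image, with the content slightly shrunk inside it.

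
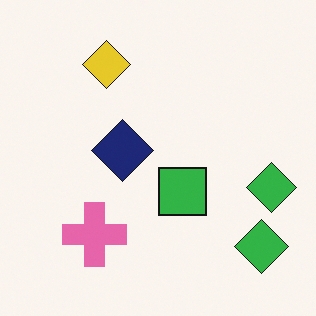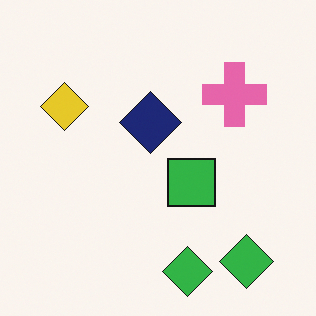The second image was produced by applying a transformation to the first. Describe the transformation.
This is the original image transposed (reflected across the top-left ↔ bottom-right diagonal).

Shapes have swapped their row and column positions — what was in the top-right is now in the bottom-left — a diagonal reflection.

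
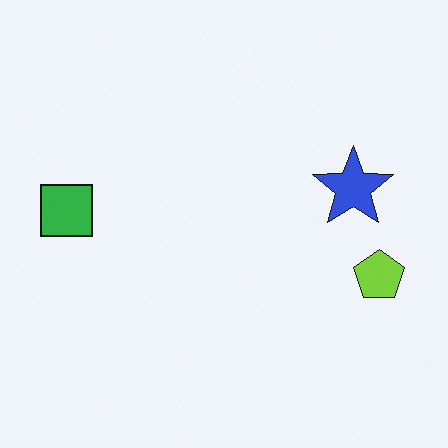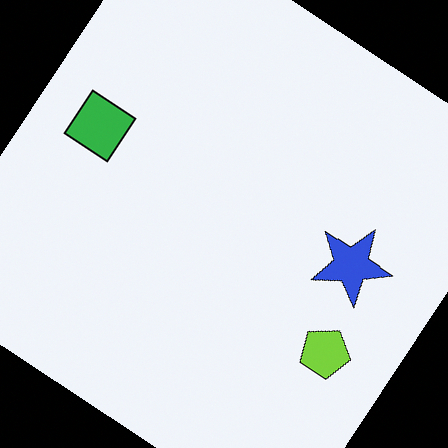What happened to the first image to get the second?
The transformation is: rotated clockwise by a large amount — several tens of degrees.

Every shape is tilted by the same angle and the image corners show triangular fill wedges — a whole-image rotation by a non-right angle.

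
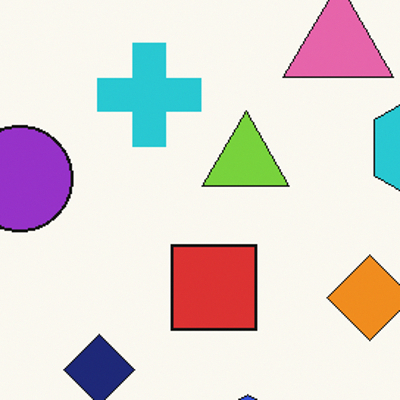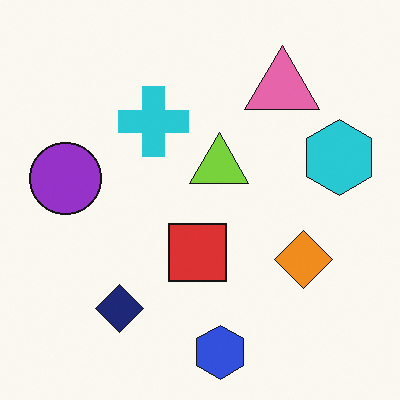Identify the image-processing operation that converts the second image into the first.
Cropped slightly and scaled back up.

The visible shapes are larger and the field of view is narrower; shapes near the original edges may be partly or wholly outside the frame — a crop-and-rescale.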